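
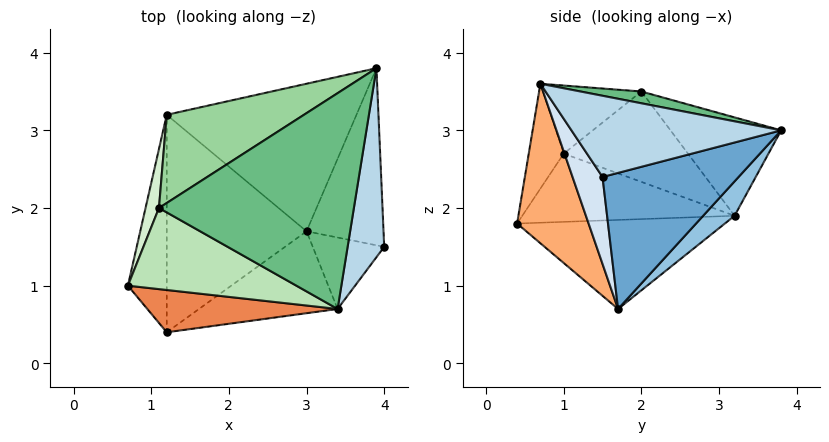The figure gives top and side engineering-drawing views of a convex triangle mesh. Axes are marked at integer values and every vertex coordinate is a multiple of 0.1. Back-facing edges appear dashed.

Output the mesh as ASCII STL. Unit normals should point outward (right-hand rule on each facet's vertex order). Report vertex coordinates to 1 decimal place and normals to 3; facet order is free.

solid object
 facet normal 0.859 0.164 -0.486
  outer loop
   vertex 3.0 1.7 0.7
   vertex 3.9 3.8 3.0
   vertex 4.0 1.5 2.4
  endloop
 endfacet
 facet normal 0.126 0.708 -0.695
  outer loop
   vertex 1.2 3.2 1.9
   vertex 3.9 3.8 3.0
   vertex 3.0 1.7 0.7
  endloop
 endfacet
 facet normal 0.910 -0.067 0.410
  outer loop
   vertex 3.4 0.7 3.6
   vertex 4.0 1.5 2.4
   vertex 3.9 3.8 3.0
  endloop
 endfacet
 facet normal 0.422 -0.837 -0.347
  outer loop
   vertex 3.4 0.7 3.6
   vertex 3.0 1.7 0.7
   vertex 4.0 1.5 2.4
  endloop
 endfacet
 facet normal -0.243 -0.864 0.441
  outer loop
   vertex 1.2 0.4 1.8
   vertex 3.4 0.7 3.6
   vertex 0.7 1.0 2.7
  endloop
 endfacet
 facet normal 0.400 -0.848 -0.348
  outer loop
   vertex 1.2 0.4 1.8
   vertex 3.0 1.7 0.7
   vertex 3.4 0.7 3.6
  endloop
 endfacet
 facet normal -0.869 0.018 -0.495
  outer loop
   vertex 1.2 0.4 1.8
   vertex 0.7 1.0 2.7
   vertex 1.2 3.2 1.9
  endloop
 endfacet
 facet normal -0.537 0.030 -0.843
  outer loop
   vertex 1.2 0.4 1.8
   vertex 1.2 3.2 1.9
   vertex 3.0 1.7 0.7
  endloop
 endfacet
 facet normal 0.059 0.180 0.982
  outer loop
   vertex 1.1 2.0 3.5
   vertex 3.4 0.7 3.6
   vertex 3.9 3.8 3.0
  endloop
 endfacet
 facet normal -0.386 0.749 0.538
  outer loop
   vertex 1.1 2.0 3.5
   vertex 3.9 3.8 3.0
   vertex 1.2 3.2 1.9
  endloop
 endfacet
 facet normal -0.323 -0.509 0.798
  outer loop
   vertex 1.1 2.0 3.5
   vertex 0.7 1.0 2.7
   vertex 3.4 0.7 3.6
  endloop
 endfacet
 facet normal -0.953 0.268 0.141
  outer loop
   vertex 1.1 2.0 3.5
   vertex 1.2 3.2 1.9
   vertex 0.7 1.0 2.7
  endloop
 endfacet
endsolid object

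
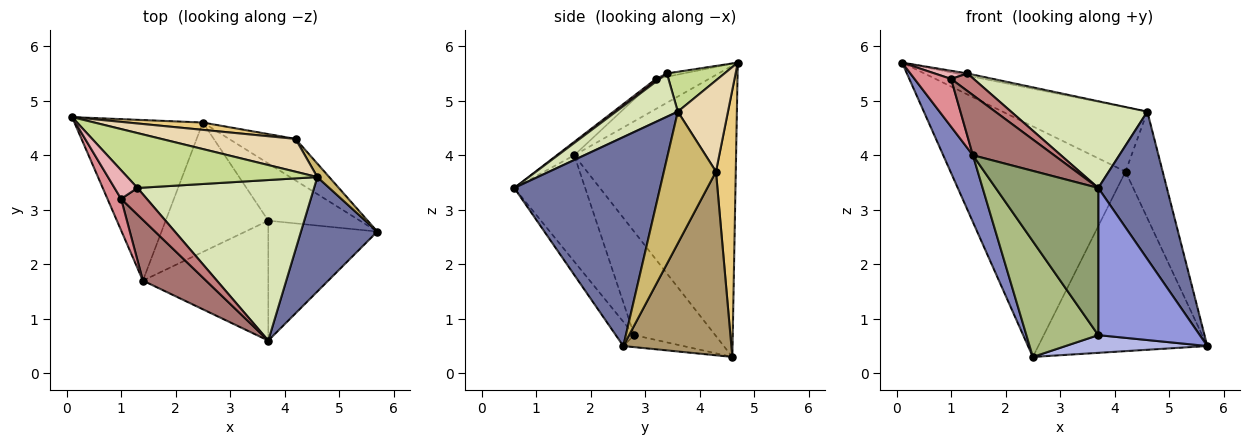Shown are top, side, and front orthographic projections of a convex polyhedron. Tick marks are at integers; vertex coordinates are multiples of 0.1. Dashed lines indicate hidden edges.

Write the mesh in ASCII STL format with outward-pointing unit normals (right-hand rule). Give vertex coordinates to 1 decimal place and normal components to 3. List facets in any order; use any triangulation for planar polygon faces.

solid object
 facet normal 0.859 -0.404 0.314
  outer loop
   vertex 4.6 3.6 4.8
   vertex 3.7 0.6 3.4
   vertex 5.7 2.6 0.5
  endloop
 endfacet
 facet normal -0.902 -0.165 -0.398
  outer loop
   vertex 1.4 1.7 4.0
   vertex 0.1 4.7 5.7
   vertex 2.5 4.6 0.3
  endloop
 endfacet
 facet normal -0.139 -0.768 -0.626
  outer loop
   vertex 3.7 2.8 0.7
   vertex 5.7 2.6 0.5
   vertex 3.7 0.6 3.4
  endloop
 endfacet
 facet normal -0.124 -0.293 -0.948
  outer loop
   vertex 3.7 2.8 0.7
   vertex 2.5 4.6 0.3
   vertex 5.7 2.6 0.5
  endloop
 endfacet
 facet normal -0.472 -0.683 -0.557
  outer loop
   vertex 3.7 2.8 0.7
   vertex 3.7 0.6 3.4
   vertex 1.4 1.7 4.0
  endloop
 endfacet
 facet normal -0.601 -0.533 -0.596
  outer loop
   vertex 3.7 2.8 0.7
   vertex 1.4 1.7 4.0
   vertex 2.5 4.6 0.3
  endloop
 endfacet
 facet normal 0.205 0.039 0.978
  outer loop
   vertex 1.3 3.4 5.5
   vertex 4.6 3.6 4.8
   vertex 0.1 4.7 5.7
  endloop
 endfacet
 facet normal 0.211 -0.465 0.860
  outer loop
   vertex 1.3 3.4 5.5
   vertex 3.7 0.6 3.4
   vertex 4.6 3.6 4.8
  endloop
 endfacet
 facet normal 0.529 0.827 -0.191
  outer loop
   vertex 4.2 4.3 3.7
   vertex 5.7 2.6 0.5
   vertex 2.5 4.6 0.3
  endloop
 endfacet
 facet normal 0.812 0.579 0.073
  outer loop
   vertex 4.2 4.3 3.7
   vertex 4.6 3.6 4.8
   vertex 5.7 2.6 0.5
  endloop
 endfacet
 facet normal 0.112 0.993 0.032
  outer loop
   vertex 4.2 4.3 3.7
   vertex 2.5 4.6 0.3
   vertex 0.1 4.7 5.7
  endloop
 endfacet
 facet normal 0.295 0.851 0.434
  outer loop
   vertex 4.2 4.3 3.7
   vertex 0.1 4.7 5.7
   vertex 4.6 3.6 4.8
  endloop
 endfacet
 facet normal -0.149 -0.696 0.703
  outer loop
   vertex 1.0 3.2 5.4
   vertex 1.4 1.7 4.0
   vertex 3.7 0.6 3.4
  endloop
 endfacet
 facet normal 0.088 -0.548 0.832
  outer loop
   vertex 1.0 3.2 5.4
   vertex 3.7 0.6 3.4
   vertex 1.3 3.4 5.5
  endloop
 endfacet
 facet normal -0.771 -0.532 0.350
  outer loop
   vertex 1.0 3.2 5.4
   vertex 0.1 4.7 5.7
   vertex 1.4 1.7 4.0
  endloop
 endfacet
 facet normal -0.136 -0.272 0.953
  outer loop
   vertex 1.0 3.2 5.4
   vertex 1.3 3.4 5.5
   vertex 0.1 4.7 5.7
  endloop
 endfacet
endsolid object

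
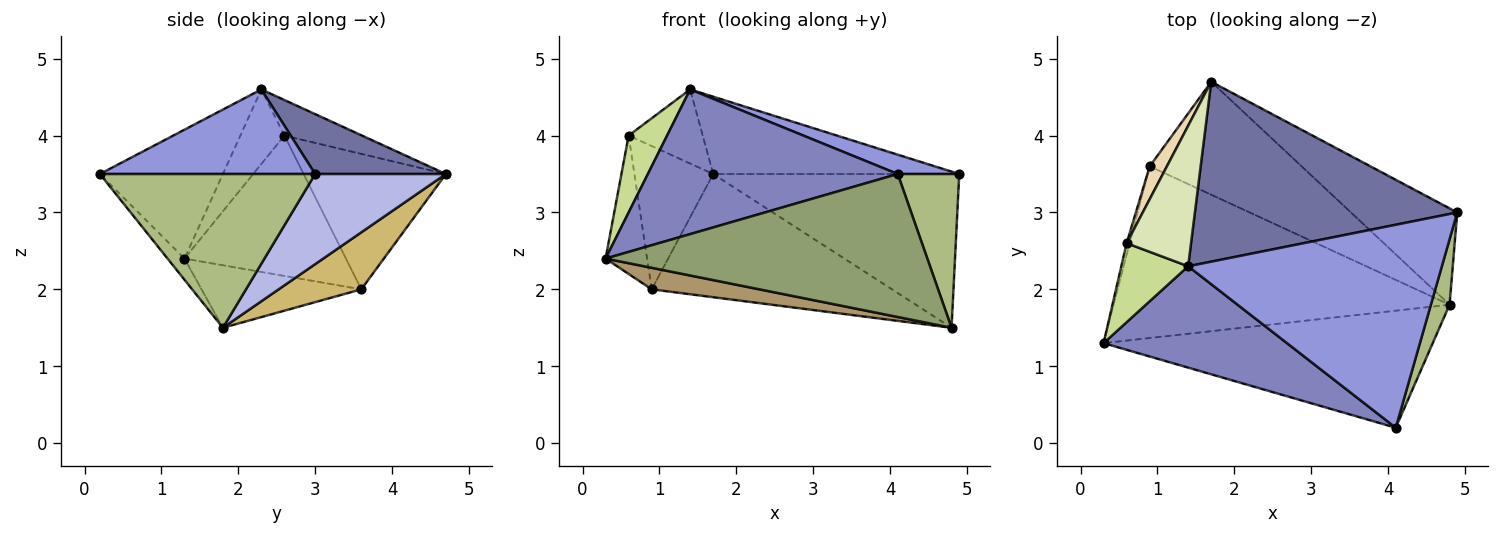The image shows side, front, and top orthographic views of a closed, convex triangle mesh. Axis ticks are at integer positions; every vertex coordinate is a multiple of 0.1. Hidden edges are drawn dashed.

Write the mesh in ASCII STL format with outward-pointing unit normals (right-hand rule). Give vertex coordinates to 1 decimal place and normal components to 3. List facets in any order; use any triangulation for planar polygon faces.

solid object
 facet normal 0.205 0.386 0.899
  outer loop
   vertex 1.4 2.3 4.6
   vertex 4.9 3.0 3.5
   vertex 1.7 4.7 3.5
  endloop
 endfacet
 facet normal -0.374 -0.760 0.532
  outer loop
   vertex 4.1 0.2 3.5
   vertex 1.4 2.3 4.6
   vertex 0.3 1.3 2.4
  endloop
 endfacet
 facet normal 0.315 -0.090 0.945
  outer loop
   vertex 4.1 0.2 3.5
   vertex 4.9 3.0 3.5
   vertex 1.4 2.3 4.6
  endloop
 endfacet
 facet normal 0.411 0.773 -0.484
  outer loop
   vertex 4.8 1.8 1.5
   vertex 1.7 4.7 3.5
   vertex 4.9 3.0 3.5
  endloop
 endfacet
 facet normal -0.041 -0.773 -0.633
  outer loop
   vertex 4.8 1.8 1.5
   vertex 4.1 0.2 3.5
   vertex 0.3 1.3 2.4
  endloop
 endfacet
 facet normal 0.955 -0.273 0.116
  outer loop
   vertex 4.8 1.8 1.5
   vertex 4.9 3.0 3.5
   vertex 4.1 0.2 3.5
  endloop
 endfacet
 facet normal -0.624 -0.545 0.560
  outer loop
   vertex 0.6 2.6 4.0
   vertex 0.3 1.3 2.4
   vertex 1.4 2.3 4.6
  endloop
 endfacet
 facet normal -0.439 0.419 0.795
  outer loop
   vertex 0.6 2.6 4.0
   vertex 1.4 2.3 4.6
   vertex 1.7 4.7 3.5
  endloop
 endfacet
 facet normal -0.182 -0.122 -0.976
  outer loop
   vertex 0.9 3.6 2.0
   vertex 4.8 1.8 1.5
   vertex 0.3 1.3 2.4
  endloop
 endfacet
 facet normal 0.246 0.714 -0.655
  outer loop
   vertex 0.9 3.6 2.0
   vertex 1.7 4.7 3.5
   vertex 4.8 1.8 1.5
  endloop
 endfacet
 facet normal -0.968 0.249 -0.021
  outer loop
   vertex 0.9 3.6 2.0
   vertex 0.3 1.3 2.4
   vertex 0.6 2.6 4.0
  endloop
 endfacet
 facet normal -0.869 0.482 0.110
  outer loop
   vertex 0.9 3.6 2.0
   vertex 0.6 2.6 4.0
   vertex 1.7 4.7 3.5
  endloop
 endfacet
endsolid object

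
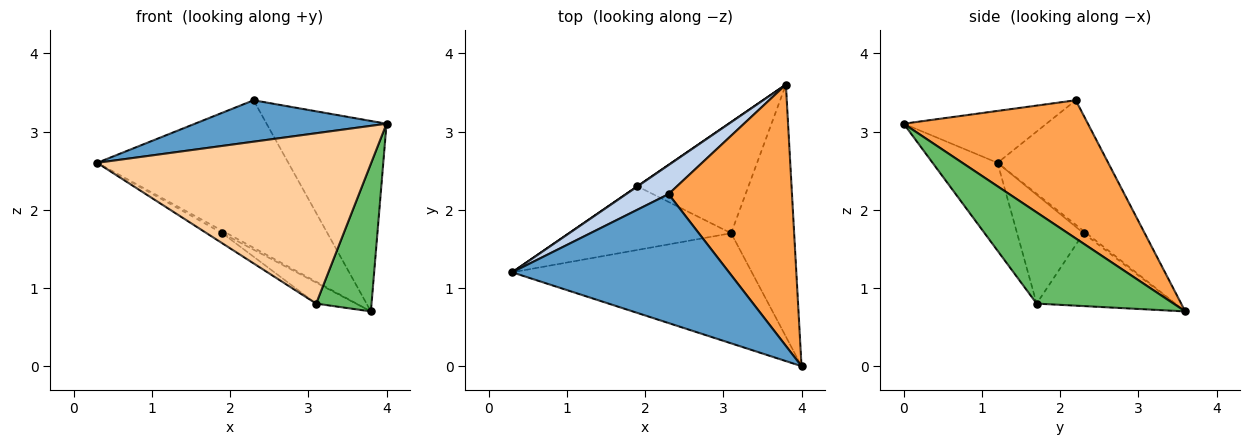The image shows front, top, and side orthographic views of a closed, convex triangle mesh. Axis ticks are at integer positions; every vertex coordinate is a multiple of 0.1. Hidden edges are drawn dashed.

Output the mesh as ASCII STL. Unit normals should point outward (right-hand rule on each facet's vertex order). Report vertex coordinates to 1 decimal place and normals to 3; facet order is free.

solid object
 facet normal -0.222 -0.298 0.928
  outer loop
   vertex 2.3 2.2 3.4
   vertex 0.3 1.2 2.6
   vertex 4.0 0.0 3.1
  endloop
 endfacet
 facet normal -0.494 0.853 0.168
  outer loop
   vertex 2.3 2.2 3.4
   vertex 3.8 3.6 0.7
   vertex 0.3 1.2 2.6
  endloop
 endfacet
 facet normal 0.671 0.437 0.599
  outer loop
   vertex 2.3 2.2 3.4
   vertex 4.0 0.0 3.1
   vertex 3.8 3.6 0.7
  endloop
 endfacet
 facet normal -0.195 -0.824 -0.532
  outer loop
   vertex 3.1 1.7 0.8
   vertex 4.0 0.0 3.1
   vertex 0.3 1.2 2.6
  endloop
 endfacet
 facet normal 0.781 -0.316 -0.539
  outer loop
   vertex 3.1 1.7 0.8
   vertex 3.8 3.6 0.7
   vertex 4.0 0.0 3.1
  endloop
 endfacet
 facet normal -0.535 0.841 0.076
  outer loop
   vertex 1.9 2.3 1.7
   vertex 0.3 1.2 2.6
   vertex 3.8 3.6 0.7
  endloop
 endfacet
 facet normal -0.552 0.130 -0.823
  outer loop
   vertex 1.9 2.3 1.7
   vertex 3.1 1.7 0.8
   vertex 0.3 1.2 2.6
  endloop
 endfacet
 facet normal -0.542 0.156 -0.826
  outer loop
   vertex 1.9 2.3 1.7
   vertex 3.8 3.6 0.7
   vertex 3.1 1.7 0.8
  endloop
 endfacet
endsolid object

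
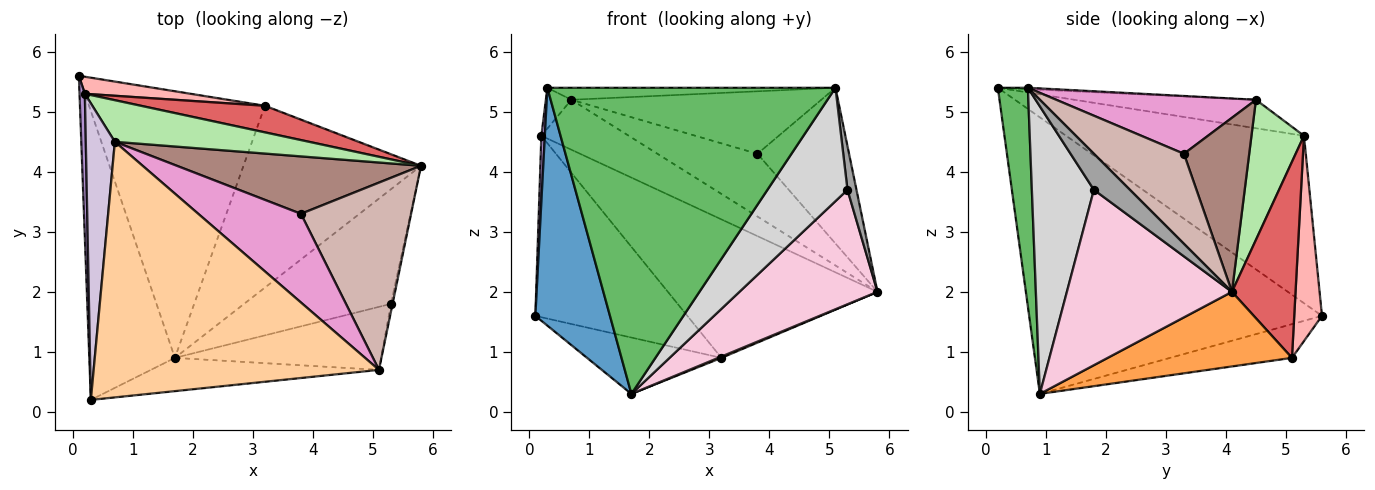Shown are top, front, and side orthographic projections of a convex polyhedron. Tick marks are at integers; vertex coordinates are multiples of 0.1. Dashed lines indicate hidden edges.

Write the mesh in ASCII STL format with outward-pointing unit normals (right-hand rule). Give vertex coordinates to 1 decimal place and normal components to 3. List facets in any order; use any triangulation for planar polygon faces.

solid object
 facet normal -0.928 -0.237 -0.287
  outer loop
   vertex 1.7 0.9 0.3
   vertex 0.3 0.2 5.4
   vertex 0.1 5.6 1.6
  endloop
 endfacet
 facet normal -0.184 0.203 -0.962
  outer loop
   vertex 3.2 5.1 0.9
   vertex 1.7 0.9 0.3
   vertex 0.1 5.6 1.6
  endloop
 endfacet
 facet normal 0.387 -0.007 -0.922
  outer loop
   vertex 3.2 5.1 0.9
   vertex 5.8 4.1 2.0
   vertex 1.7 0.9 0.3
  endloop
 endfacet
 facet normal -0.005 0.047 0.999
  outer loop
   vertex 5.1 0.7 5.4
   vertex 0.7 4.5 5.2
   vertex 0.3 0.2 5.4
  endloop
 endfacet
 facet normal 0.103 -0.989 -0.107
  outer loop
   vertex 5.1 0.7 5.4
   vertex 0.3 0.2 5.4
   vertex 1.7 0.9 0.3
  endloop
 endfacet
 facet normal 0.419 0.698 0.581
  outer loop
   vertex 0.2 5.3 4.6
   vertex 0.7 4.5 5.2
   vertex 5.8 4.1 2.0
  endloop
 endfacet
 facet normal 0.286 0.941 0.181
  outer loop
   vertex 0.2 5.3 4.6
   vertex 5.8 4.1 2.0
   vertex 3.2 5.1 0.9
  endloop
 endfacet
 facet normal 0.179 0.980 0.092
  outer loop
   vertex 0.2 5.3 4.6
   vertex 3.2 5.1 0.9
   vertex 0.1 5.6 1.6
  endloop
 endfacet
 facet normal -0.999 -0.015 0.032
  outer loop
   vertex 0.2 5.3 4.6
   vertex 0.1 5.6 1.6
   vertex 0.3 0.2 5.4
  endloop
 endfacet
 facet normal -0.696 0.098 0.711
  outer loop
   vertex 0.2 5.3 4.6
   vertex 0.3 0.2 5.4
   vertex 0.7 4.5 5.2
  endloop
 endfacet
 facet normal 0.434 0.665 0.608
  outer loop
   vertex 3.8 3.3 4.3
   vertex 5.8 4.1 2.0
   vertex 0.7 4.5 5.2
  endloop
 endfacet
 facet normal 0.532 0.541 0.651
  outer loop
   vertex 3.8 3.3 4.3
   vertex 5.1 0.7 5.4
   vertex 5.8 4.1 2.0
  endloop
 endfacet
 facet normal 0.418 0.523 0.743
  outer loop
   vertex 3.8 3.3 4.3
   vertex 0.7 4.5 5.2
   vertex 5.1 0.7 5.4
  endloop
 endfacet
 facet normal 0.645 -0.540 -0.540
  outer loop
   vertex 5.3 1.8 3.7
   vertex 1.7 0.9 0.3
   vertex 5.8 4.1 2.0
  endloop
 endfacet
 facet normal 0.969 -0.242 -0.043
  outer loop
   vertex 5.3 1.8 3.7
   vertex 5.8 4.1 2.0
   vertex 5.1 0.7 5.4
  endloop
 endfacet
 facet normal 0.561 -0.724 -0.402
  outer loop
   vertex 5.3 1.8 3.7
   vertex 5.1 0.7 5.4
   vertex 1.7 0.9 0.3
  endloop
 endfacet
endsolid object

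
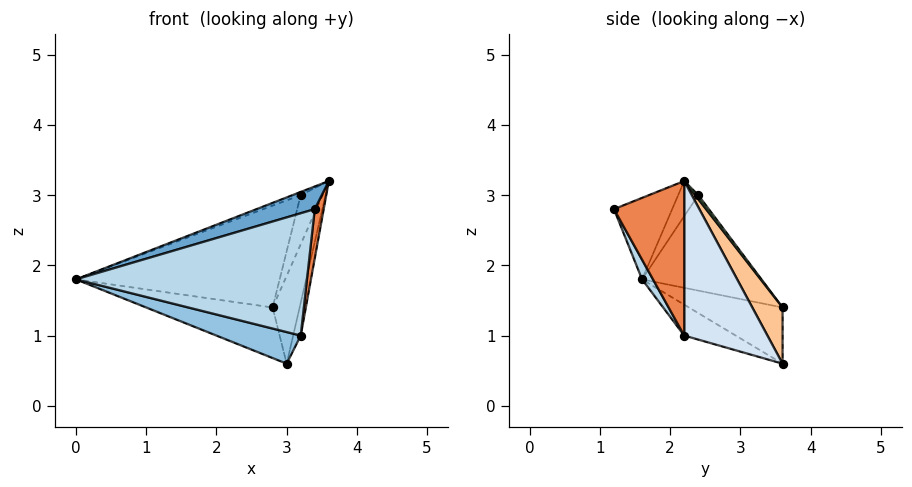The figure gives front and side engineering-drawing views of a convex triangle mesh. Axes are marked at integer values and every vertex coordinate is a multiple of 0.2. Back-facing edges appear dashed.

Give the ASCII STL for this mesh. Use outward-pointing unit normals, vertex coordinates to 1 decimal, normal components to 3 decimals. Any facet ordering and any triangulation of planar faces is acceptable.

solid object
 facet normal -0.302 -0.302 0.905
  outer loop
   vertex 3.4 1.2 2.8
   vertex 3.6 2.2 3.2
   vertex 0.0 1.6 1.8
  endloop
 endfacet
 facet normal -0.180 -0.294 -0.939
  outer loop
   vertex 3.2 2.2 1.0
   vertex 0.0 1.6 1.8
   vertex 3.0 3.6 0.6
  endloop
 endfacet
 facet normal 0.041 -0.871 -0.489
  outer loop
   vertex 3.2 2.2 1.0
   vertex 3.4 1.2 2.8
   vertex 0.0 1.6 1.8
  endloop
 endfacet
 facet normal 0.980 0.089 -0.178
  outer loop
   vertex 3.2 2.2 1.0
   vertex 3.0 3.6 0.6
   vertex 3.6 2.2 3.2
  endloop
 endfacet
 facet normal 0.976 -0.124 -0.177
  outer loop
   vertex 3.2 2.2 1.0
   vertex 3.6 2.2 3.2
   vertex 3.4 1.2 2.8
  endloop
 endfacet
 facet normal -0.589 0.795 -0.147
  outer loop
   vertex 2.8 3.6 1.4
   vertex 3.0 3.6 0.6
   vertex 0.0 1.6 1.8
  endloop
 endfacet
 facet normal 0.733 0.655 0.183
  outer loop
   vertex 2.8 3.6 1.4
   vertex 3.6 2.2 3.2
   vertex 3.0 3.6 0.6
  endloop
 endfacet
 facet normal -0.380 0.152 0.912
  outer loop
   vertex 3.2 2.4 3.0
   vertex 0.0 1.6 1.8
   vertex 3.6 2.2 3.2
  endloop
 endfacet
 facet normal -0.400 0.682 0.612
  outer loop
   vertex 3.2 2.4 3.0
   vertex 2.8 3.6 1.4
   vertex 0.0 1.6 1.8
  endloop
 endfacet
 facet normal 0.115 0.808 0.577
  outer loop
   vertex 3.2 2.4 3.0
   vertex 3.6 2.2 3.2
   vertex 2.8 3.6 1.4
  endloop
 endfacet
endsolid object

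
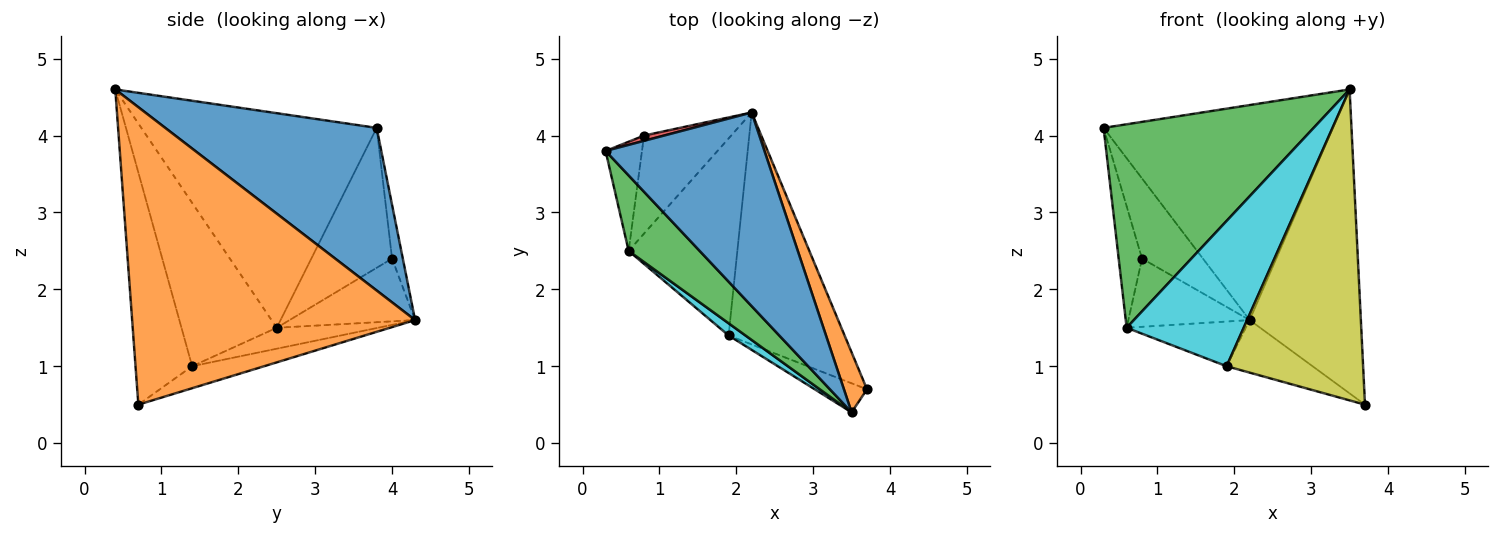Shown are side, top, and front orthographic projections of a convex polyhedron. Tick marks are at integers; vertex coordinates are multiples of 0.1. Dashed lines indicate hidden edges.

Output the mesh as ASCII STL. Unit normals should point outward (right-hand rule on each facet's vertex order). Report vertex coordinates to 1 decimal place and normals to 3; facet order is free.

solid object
 facet normal 0.565 0.613 0.552
  outer loop
   vertex 3.5 0.4 4.6
   vertex 2.2 4.3 1.6
   vertex 0.3 3.8 4.1
  endloop
 endfacet
 facet normal 0.928 0.365 0.072
  outer loop
   vertex 3.5 0.4 4.6
   vertex 3.7 0.7 0.5
   vertex 2.2 4.3 1.6
  endloop
 endfacet
 facet normal -0.724 -0.646 0.240
  outer loop
   vertex 0.6 2.5 1.5
   vertex 3.5 0.4 4.6
   vertex 0.3 3.8 4.1
  endloop
 endfacet
 facet normal -0.174 0.983 0.065
  outer loop
   vertex 0.8 4.0 2.4
   vertex 0.3 3.8 4.1
   vertex 2.2 4.3 1.6
  endloop
 endfacet
 facet normal -0.932 0.270 -0.242
  outer loop
   vertex 0.8 4.0 2.4
   vertex 0.6 2.5 1.5
   vertex 0.3 3.8 4.1
  endloop
 endfacet
 facet normal -0.509 0.492 -0.706
  outer loop
   vertex 0.8 4.0 2.4
   vertex 2.2 4.3 1.6
   vertex 0.6 2.5 1.5
  endloop
 endfacet
 facet normal -0.182 0.217 -0.959
  outer loop
   vertex 1.9 1.4 1.0
   vertex 2.2 4.3 1.6
   vertex 3.7 0.7 0.5
  endloop
 endfacet
 facet normal -0.185 0.217 -0.958
  outer loop
   vertex 1.9 1.4 1.0
   vertex 0.6 2.5 1.5
   vertex 2.2 4.3 1.6
  endloop
 endfacet
 facet normal -0.382 -0.920 -0.086
  outer loop
   vertex 1.9 1.4 1.0
   vertex 3.7 0.7 0.5
   vertex 3.5 0.4 4.6
  endloop
 endfacet
 facet normal -0.630 -0.774 0.065
  outer loop
   vertex 1.9 1.4 1.0
   vertex 3.5 0.4 4.6
   vertex 0.6 2.5 1.5
  endloop
 endfacet
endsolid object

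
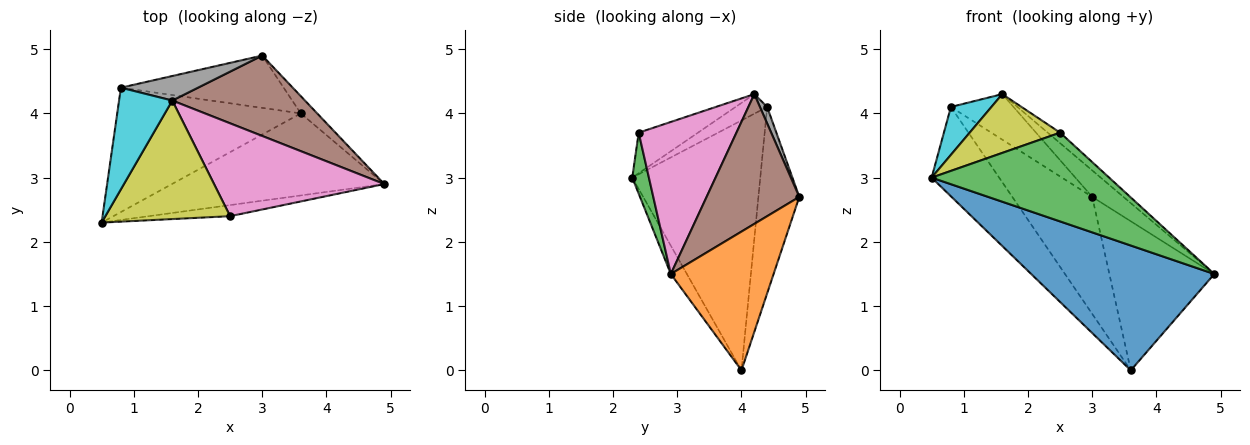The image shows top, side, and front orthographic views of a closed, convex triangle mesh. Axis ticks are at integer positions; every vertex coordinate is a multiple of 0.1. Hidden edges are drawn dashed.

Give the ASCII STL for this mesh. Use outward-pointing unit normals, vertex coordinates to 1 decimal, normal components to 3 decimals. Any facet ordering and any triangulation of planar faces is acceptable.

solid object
 facet normal -0.073 -0.833 -0.548
  outer loop
   vertex 3.6 4.0 0.0
   vertex 4.9 2.9 1.5
   vertex 0.5 2.3 3.0
  endloop
 endfacet
 facet normal 0.697 0.712 -0.082
  outer loop
   vertex 3.6 4.0 0.0
   vertex 3.0 4.9 2.7
   vertex 4.9 2.9 1.5
  endloop
 endfacet
 facet normal 0.093 -0.988 -0.124
  outer loop
   vertex 2.5 2.4 3.7
   vertex 0.5 2.3 3.0
   vertex 4.9 2.9 1.5
  endloop
 endfacet
 facet normal -0.742 0.391 -0.545
  outer loop
   vertex 0.8 4.4 4.1
   vertex 3.6 4.0 0.0
   vertex 0.5 2.3 3.0
  endloop
 endfacet
 facet normal -0.423 0.827 -0.370
  outer loop
   vertex 0.8 4.4 4.1
   vertex 3.0 4.9 2.7
   vertex 3.6 4.0 0.0
  endloop
 endfacet
 facet normal 0.681 0.229 0.696
  outer loop
   vertex 1.6 4.2 4.3
   vertex 4.9 2.9 1.5
   vertex 3.0 4.9 2.7
  endloop
 endfacet
 facet normal 0.664 0.084 0.743
  outer loop
   vertex 1.6 4.2 4.3
   vertex 2.5 2.4 3.7
   vertex 4.9 2.9 1.5
  endloop
 endfacet
 facet normal 0.101 0.876 0.472
  outer loop
   vertex 1.6 4.2 4.3
   vertex 3.0 4.9 2.7
   vertex 0.8 4.4 4.1
  endloop
 endfacet
 facet normal -0.280 -0.427 0.860
  outer loop
   vertex 1.6 4.2 4.3
   vertex 0.5 2.3 3.0
   vertex 2.5 2.4 3.7
  endloop
 endfacet
 facet normal -0.316 -0.404 0.858
  outer loop
   vertex 1.6 4.2 4.3
   vertex 0.8 4.4 4.1
   vertex 0.5 2.3 3.0
  endloop
 endfacet
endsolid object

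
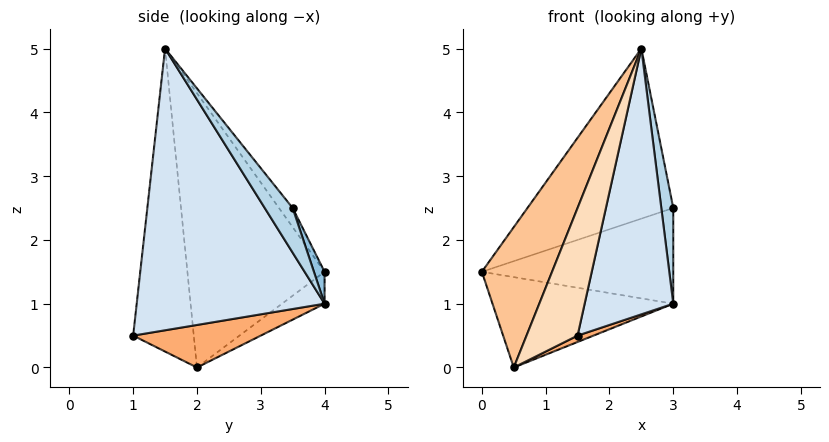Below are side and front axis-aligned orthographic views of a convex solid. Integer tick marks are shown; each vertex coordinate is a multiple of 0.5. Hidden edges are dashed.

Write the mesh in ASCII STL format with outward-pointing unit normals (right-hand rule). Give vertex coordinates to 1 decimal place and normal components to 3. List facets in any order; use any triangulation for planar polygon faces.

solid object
 facet normal -0.074 0.786 0.614
  outer loop
   vertex 2.5 1.5 5.0
   vertex 3.0 3.5 2.5
   vertex 0.0 4.0 1.5
  endloop
 endfacet
 facet normal 0.053 0.947 0.316
  outer loop
   vertex 3.0 4.0 1.0
   vertex 0.0 4.0 1.5
   vertex 3.0 3.5 2.5
  endloop
 endfacet
 facet normal 0.911 -0.391 -0.130
  outer loop
   vertex 3.0 4.0 1.0
   vertex 3.0 3.5 2.5
   vertex 2.5 1.5 5.0
  endloop
 endfacet
 facet normal 0.894 -0.422 -0.152
  outer loop
   vertex 3.0 4.0 1.0
   vertex 2.5 1.5 5.0
   vertex 1.5 1.0 0.5
  endloop
 endfacet
 facet normal -0.135 0.573 -0.809
  outer loop
   vertex 0.5 2.0 0.0
   vertex 0.0 4.0 1.5
   vertex 3.0 4.0 1.0
  endloop
 endfacet
 facet normal 0.406 -0.051 -0.913
  outer loop
   vertex 0.5 2.0 0.0
   vertex 3.0 4.0 1.0
   vertex 1.5 1.0 0.5
  endloop
 endfacet
 facet normal -0.850 -0.435 0.297
  outer loop
   vertex 0.5 2.0 0.0
   vertex 2.5 1.5 5.0
   vertex 0.0 4.0 1.5
  endloop
 endfacet
 facet normal -0.744 -0.626 0.235
  outer loop
   vertex 0.5 2.0 0.0
   vertex 1.5 1.0 0.5
   vertex 2.5 1.5 5.0
  endloop
 endfacet
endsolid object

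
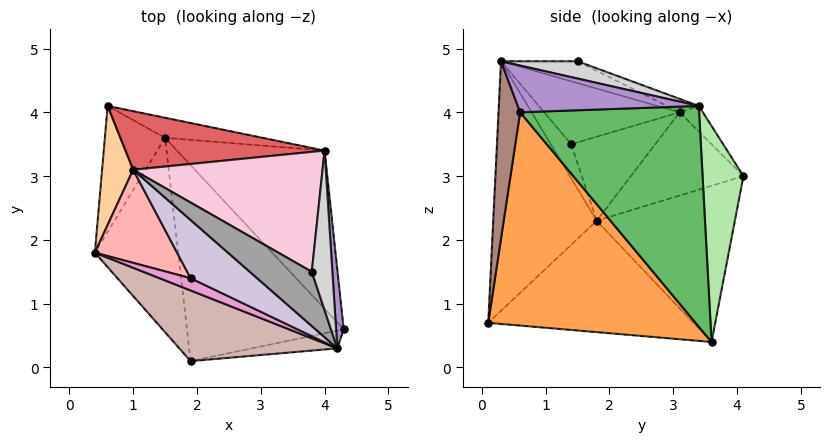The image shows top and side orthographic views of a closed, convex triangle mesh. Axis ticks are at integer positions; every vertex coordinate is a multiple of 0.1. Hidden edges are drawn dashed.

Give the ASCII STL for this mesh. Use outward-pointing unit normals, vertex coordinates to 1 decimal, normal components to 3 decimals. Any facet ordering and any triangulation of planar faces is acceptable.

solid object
 facet normal -0.917 0.187 -0.353
  outer loop
   vertex 1.5 3.6 0.4
   vertex 0.4 1.8 2.3
   vertex 0.6 4.1 3.0
  endloop
 endfacet
 facet normal -0.793 -0.141 -0.593
  outer loop
   vertex 1.9 0.1 0.7
   vertex 0.4 1.8 2.3
   vertex 1.5 3.6 0.4
  endloop
 endfacet
 facet normal 0.805 0.041 -0.592
  outer loop
   vertex 1.9 0.1 0.7
   vertex 1.5 3.6 0.4
   vertex 4.3 0.6 4.0
  endloop
 endfacet
 facet normal -0.937 -0.025 0.350
  outer loop
   vertex 1.0 3.1 4.0
   vertex 0.6 4.1 3.0
   vertex 0.4 1.8 2.3
  endloop
 endfacet
 facet normal 0.826 0.108 -0.553
  outer loop
   vertex 4.0 3.4 4.1
   vertex 4.3 0.6 4.0
   vertex 1.5 3.6 0.4
  endloop
 endfacet
 facet normal 0.233 0.967 -0.105
  outer loop
   vertex 4.0 3.4 4.1
   vertex 1.5 3.6 0.4
   vertex 0.6 4.1 3.0
  endloop
 endfacet
 facet normal -0.093 0.685 0.722
  outer loop
   vertex 4.0 3.4 4.1
   vertex 0.6 4.1 3.0
   vertex 1.0 3.1 4.0
  endloop
 endfacet
 facet normal -0.617 -0.504 0.604
  outer loop
   vertex 1.9 1.4 3.5
   vertex 1.0 3.1 4.0
   vertex 0.4 1.8 2.3
  endloop
 endfacet
 facet normal 0.982 0.100 0.160
  outer loop
   vertex 4.2 0.3 4.8
   vertex 4.3 0.6 4.0
   vertex 4.0 3.4 4.1
  endloop
 endfacet
 facet normal -0.595 -0.500 0.629
  outer loop
   vertex 4.2 0.3 4.8
   vertex 1.0 3.1 4.0
   vertex 1.9 1.4 3.5
  endloop
 endfacet
 facet normal 0.509 -0.825 -0.246
  outer loop
   vertex 4.2 0.3 4.8
   vertex 1.9 0.1 0.7
   vertex 4.3 0.6 4.0
  endloop
 endfacet
 facet normal -0.528 -0.781 0.334
  outer loop
   vertex 4.2 0.3 4.8
   vertex 0.4 1.8 2.3
   vertex 1.9 0.1 0.7
  endloop
 endfacet
 facet normal -0.592 -0.599 0.540
  outer loop
   vertex 4.2 0.3 4.8
   vertex 1.9 1.4 3.5
   vertex 0.4 1.8 2.3
  endloop
 endfacet
 facet normal -0.066 0.351 0.934
  outer loop
   vertex 3.8 1.5 4.8
   vertex 4.0 3.4 4.1
   vertex 1.0 3.1 4.0
  endloop
 endfacet
 facet normal -0.331 -0.110 0.937
  outer loop
   vertex 3.8 1.5 4.8
   vertex 1.0 3.1 4.0
   vertex 4.2 0.3 4.8
  endloop
 endfacet
 facet normal 0.629 0.210 0.749
  outer loop
   vertex 3.8 1.5 4.8
   vertex 4.2 0.3 4.8
   vertex 4.0 3.4 4.1
  endloop
 endfacet
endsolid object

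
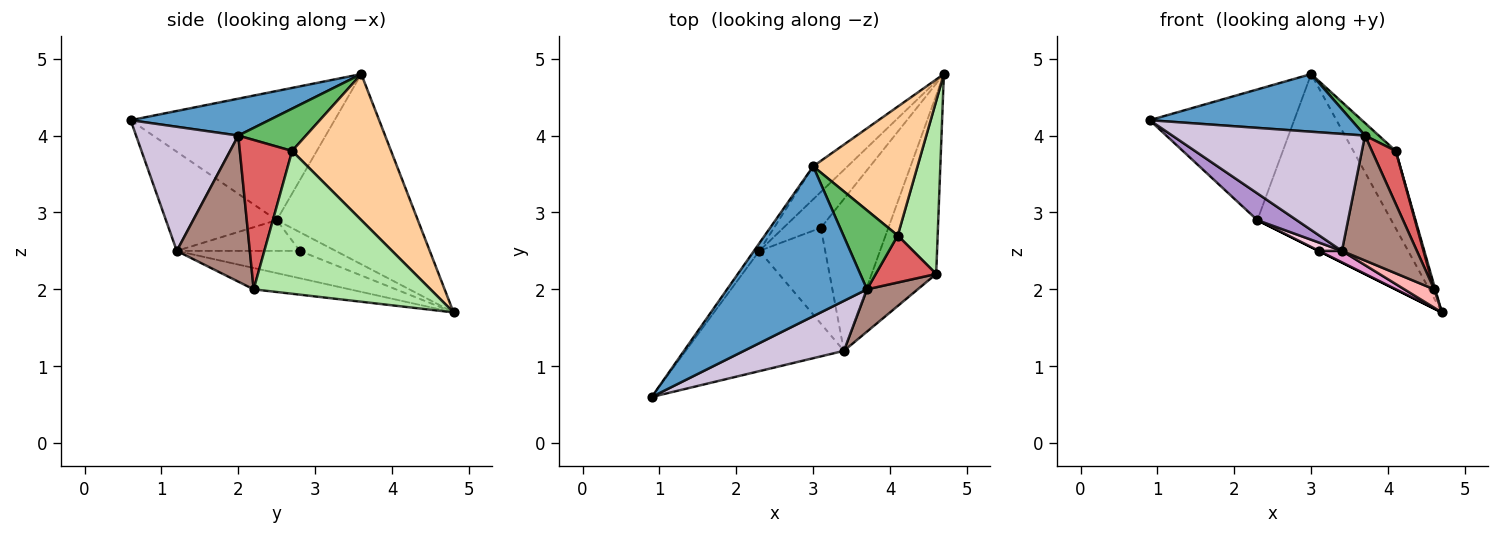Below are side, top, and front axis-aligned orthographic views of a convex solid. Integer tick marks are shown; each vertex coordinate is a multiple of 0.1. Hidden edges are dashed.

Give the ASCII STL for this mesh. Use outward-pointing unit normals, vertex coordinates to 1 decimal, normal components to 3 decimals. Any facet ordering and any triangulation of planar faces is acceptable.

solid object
 facet normal 0.239 -0.349 0.906
  outer loop
   vertex 3.7 2.0 4.0
   vertex 3.0 3.6 4.8
   vertex 0.9 0.6 4.2
  endloop
 endfacet
 facet normal -0.816 0.578 -0.034
  outer loop
   vertex 2.3 2.5 2.9
   vertex 0.9 0.6 4.2
   vertex 3.0 3.6 4.8
  endloop
 endfacet
 facet normal -0.719 0.683 -0.130
  outer loop
   vertex 2.3 2.5 2.9
   vertex 3.0 3.6 4.8
   vertex 4.7 4.8 1.7
  endloop
 endfacet
 facet normal 0.768 0.329 0.549
  outer loop
   vertex 4.1 2.7 3.8
   vertex 4.7 4.8 1.7
   vertex 3.0 3.6 4.8
  endloop
 endfacet
 facet normal 0.610 -0.125 0.783
  outer loop
   vertex 4.1 2.7 3.8
   vertex 3.0 3.6 4.8
   vertex 3.7 2.0 4.0
  endloop
 endfacet
 facet normal 0.963 -0.006 0.269
  outer loop
   vertex 4.1 2.7 3.8
   vertex 4.6 2.2 2.0
   vertex 4.7 4.8 1.7
  endloop
 endfacet
 facet normal 0.854 -0.389 0.345
  outer loop
   vertex 4.1 2.7 3.8
   vertex 3.7 2.0 4.0
   vertex 4.6 2.2 2.0
  endloop
 endfacet
 facet normal -0.313 -0.097 -0.945
  outer loop
   vertex 3.4 1.2 2.5
   vertex 4.7 4.8 1.7
   vertex 4.6 2.2 2.0
  endloop
 endfacet
 facet normal -0.522 -0.185 -0.833
  outer loop
   vertex 3.4 1.2 2.5
   vertex 0.9 0.6 4.2
   vertex 2.3 2.5 2.9
  endloop
 endfacet
 facet normal 0.438 -0.826 0.353
  outer loop
   vertex 3.4 1.2 2.5
   vertex 3.7 2.0 4.0
   vertex 0.9 0.6 4.2
  endloop
 endfacet
 facet normal 0.678 -0.696 0.236
  outer loop
   vertex 3.4 1.2 2.5
   vertex 4.6 2.2 2.0
   vertex 3.7 2.0 4.0
  endloop
 endfacet
 facet normal -0.447 0.000 -0.894
  outer loop
   vertex 3.1 2.8 2.5
   vertex 2.3 2.5 2.9
   vertex 4.7 4.8 1.7
  endloop
 endfacet
 facet normal -0.375 -0.070 -0.925
  outer loop
   vertex 3.1 2.8 2.5
   vertex 4.7 4.8 1.7
   vertex 3.4 1.2 2.5
  endloop
 endfacet
 facet normal -0.422 -0.079 -0.903
  outer loop
   vertex 3.1 2.8 2.5
   vertex 3.4 1.2 2.5
   vertex 2.3 2.5 2.9
  endloop
 endfacet
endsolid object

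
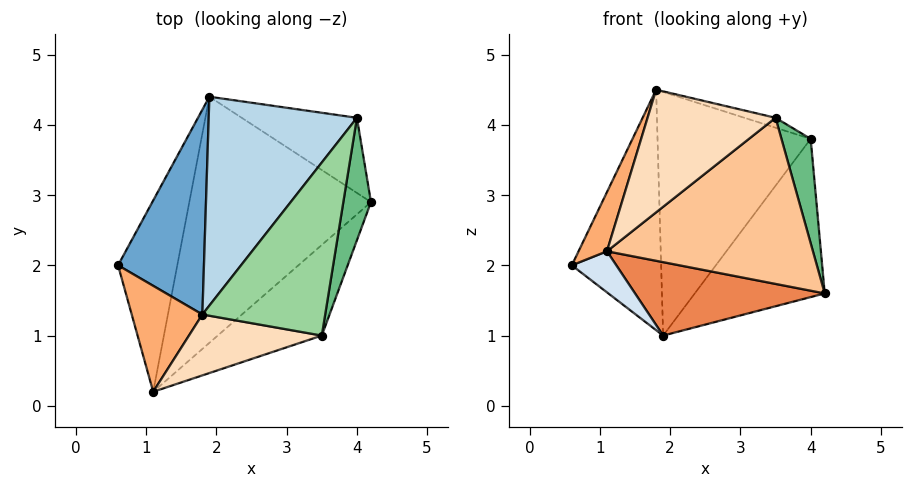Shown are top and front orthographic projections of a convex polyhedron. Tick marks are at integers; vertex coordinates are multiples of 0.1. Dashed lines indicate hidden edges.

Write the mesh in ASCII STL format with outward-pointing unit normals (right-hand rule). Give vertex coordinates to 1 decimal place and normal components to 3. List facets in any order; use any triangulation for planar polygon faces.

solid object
 facet normal -0.672 0.564 0.480
  outer loop
   vertex 1.8 1.3 4.5
   vertex 1.9 4.4 1.0
   vertex 0.6 2.0 2.0
  endloop
 endfacet
 facet normal 0.574 0.740 -0.351
  outer loop
   vertex 4.0 4.1 3.8
   vertex 4.2 2.9 1.6
   vertex 1.9 4.4 1.0
  endloop
 endfacet
 facet normal -0.605 0.605 0.518
  outer loop
   vertex 4.0 4.1 3.8
   vertex 1.9 4.4 1.0
   vertex 1.8 1.3 4.5
  endloop
 endfacet
 facet normal -0.343 -0.197 -0.919
  outer loop
   vertex 1.1 0.2 2.2
   vertex 0.6 2.0 2.0
   vertex 1.9 4.4 1.0
  endloop
 endfacet
 facet normal 0.063 -0.285 -0.956
  outer loop
   vertex 1.1 0.2 2.2
   vertex 1.9 4.4 1.0
   vertex 4.2 2.9 1.6
  endloop
 endfacet
 facet normal -0.903 -0.209 0.375
  outer loop
   vertex 1.1 0.2 2.2
   vertex 1.8 1.3 4.5
   vertex 0.6 2.0 2.0
  endloop
 endfacet
 facet normal 0.558 -0.729 -0.398
  outer loop
   vertex 3.5 1.0 4.1
   vertex 1.1 0.2 2.2
   vertex 4.2 2.9 1.6
  endloop
 endfacet
 facet normal -0.053 -0.894 0.444
  outer loop
   vertex 3.5 1.0 4.1
   vertex 1.8 1.3 4.5
   vertex 1.1 0.2 2.2
  endloop
 endfacet
 facet normal 0.976 -0.141 0.166
  outer loop
   vertex 3.5 1.0 4.1
   vertex 4.2 2.9 1.6
   vertex 4.0 4.1 3.8
  endloop
 endfacet
 facet normal 0.238 0.055 0.970
  outer loop
   vertex 3.5 1.0 4.1
   vertex 4.0 4.1 3.8
   vertex 1.8 1.3 4.5
  endloop
 endfacet
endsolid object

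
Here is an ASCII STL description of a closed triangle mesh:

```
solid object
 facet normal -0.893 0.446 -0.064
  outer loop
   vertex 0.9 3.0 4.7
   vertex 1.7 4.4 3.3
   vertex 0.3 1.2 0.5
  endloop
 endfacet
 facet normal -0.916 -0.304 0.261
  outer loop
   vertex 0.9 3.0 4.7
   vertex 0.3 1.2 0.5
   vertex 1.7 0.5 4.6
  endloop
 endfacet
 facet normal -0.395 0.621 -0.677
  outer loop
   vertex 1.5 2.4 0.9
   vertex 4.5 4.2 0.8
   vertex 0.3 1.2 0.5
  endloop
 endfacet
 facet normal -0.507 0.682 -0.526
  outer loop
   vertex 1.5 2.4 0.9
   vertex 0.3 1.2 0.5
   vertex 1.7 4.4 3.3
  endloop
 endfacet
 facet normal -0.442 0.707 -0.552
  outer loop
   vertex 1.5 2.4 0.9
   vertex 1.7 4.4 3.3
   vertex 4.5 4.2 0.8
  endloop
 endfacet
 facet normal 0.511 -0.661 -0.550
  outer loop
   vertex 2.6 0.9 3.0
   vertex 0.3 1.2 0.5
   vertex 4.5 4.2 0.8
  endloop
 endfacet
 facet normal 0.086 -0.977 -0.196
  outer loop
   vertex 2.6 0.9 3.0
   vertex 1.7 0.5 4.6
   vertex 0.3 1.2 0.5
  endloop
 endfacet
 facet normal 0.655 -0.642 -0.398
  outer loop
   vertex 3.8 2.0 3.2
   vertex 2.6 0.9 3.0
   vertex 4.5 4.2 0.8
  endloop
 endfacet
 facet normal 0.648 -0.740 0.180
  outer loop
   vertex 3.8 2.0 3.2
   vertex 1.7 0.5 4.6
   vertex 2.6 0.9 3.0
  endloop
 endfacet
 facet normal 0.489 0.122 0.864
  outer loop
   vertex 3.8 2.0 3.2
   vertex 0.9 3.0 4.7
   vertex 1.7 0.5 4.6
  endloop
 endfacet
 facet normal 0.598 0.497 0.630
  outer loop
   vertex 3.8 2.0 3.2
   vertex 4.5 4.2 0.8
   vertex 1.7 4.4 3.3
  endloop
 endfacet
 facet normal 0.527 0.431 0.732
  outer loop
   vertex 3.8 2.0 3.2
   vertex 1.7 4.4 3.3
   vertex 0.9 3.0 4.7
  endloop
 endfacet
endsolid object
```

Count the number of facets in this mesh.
12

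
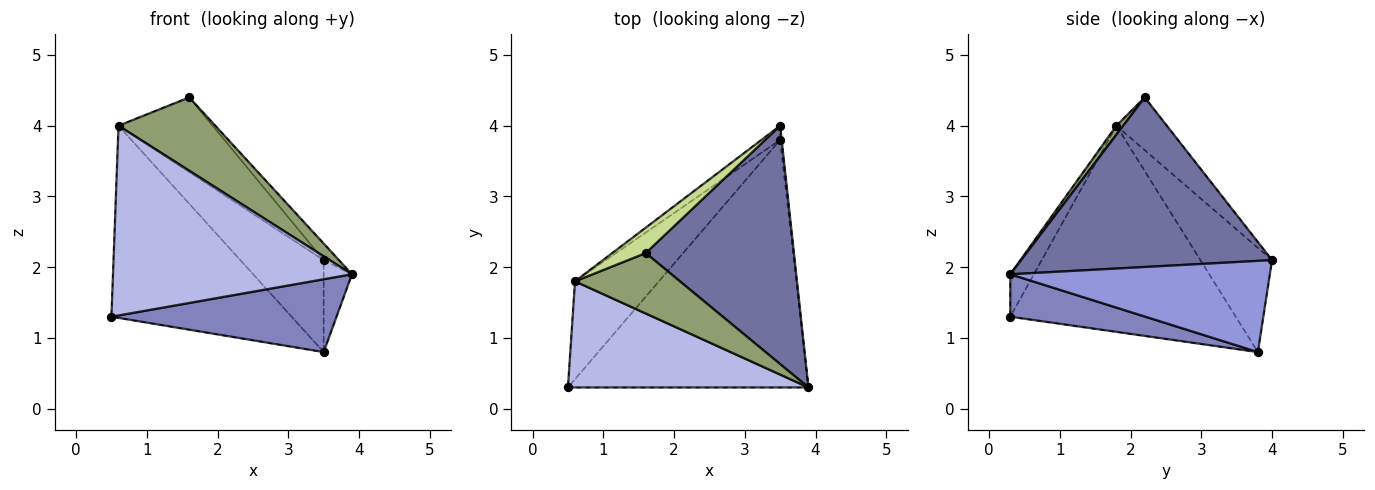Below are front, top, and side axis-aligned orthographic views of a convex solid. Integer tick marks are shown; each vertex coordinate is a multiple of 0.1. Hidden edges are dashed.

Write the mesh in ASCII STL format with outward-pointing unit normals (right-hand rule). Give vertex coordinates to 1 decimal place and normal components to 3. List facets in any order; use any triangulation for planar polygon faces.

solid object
 facet normal 0.752 0.046 0.657
  outer loop
   vertex 1.6 2.2 4.4
   vertex 3.9 0.3 1.9
   vertex 3.5 4.0 2.1
  endloop
 endfacet
 facet normal 0.167 -0.278 -0.946
  outer loop
   vertex 3.5 3.8 0.8
   vertex 3.9 0.3 1.9
   vertex 0.5 0.3 1.3
  endloop
 endfacet
 facet normal 0.994 0.108 -0.017
  outer loop
   vertex 3.5 3.8 0.8
   vertex 3.5 4.0 2.1
   vertex 3.9 0.3 1.9
  endloop
 endfacet
 facet normal -0.086 -0.870 0.486
  outer loop
   vertex 0.6 1.8 4.0
   vertex 0.5 0.3 1.3
   vertex 3.9 0.3 1.9
  endloop
 endfacet
 facet normal 0.054 -0.770 0.635
  outer loop
   vertex 0.6 1.8 4.0
   vertex 3.9 0.3 1.9
   vertex 1.6 2.2 4.4
  endloop
 endfacet
 facet normal -0.745 0.595 -0.303
  outer loop
   vertex 0.6 1.8 4.0
   vertex 3.5 3.8 0.8
   vertex 0.5 0.3 1.3
  endloop
 endfacet
 facet normal -0.453 0.844 0.287
  outer loop
   vertex 0.6 1.8 4.0
   vertex 1.6 2.2 4.4
   vertex 3.5 4.0 2.1
  endloop
 endfacet
 facet normal -0.647 0.753 -0.116
  outer loop
   vertex 0.6 1.8 4.0
   vertex 3.5 4.0 2.1
   vertex 3.5 3.8 0.8
  endloop
 endfacet
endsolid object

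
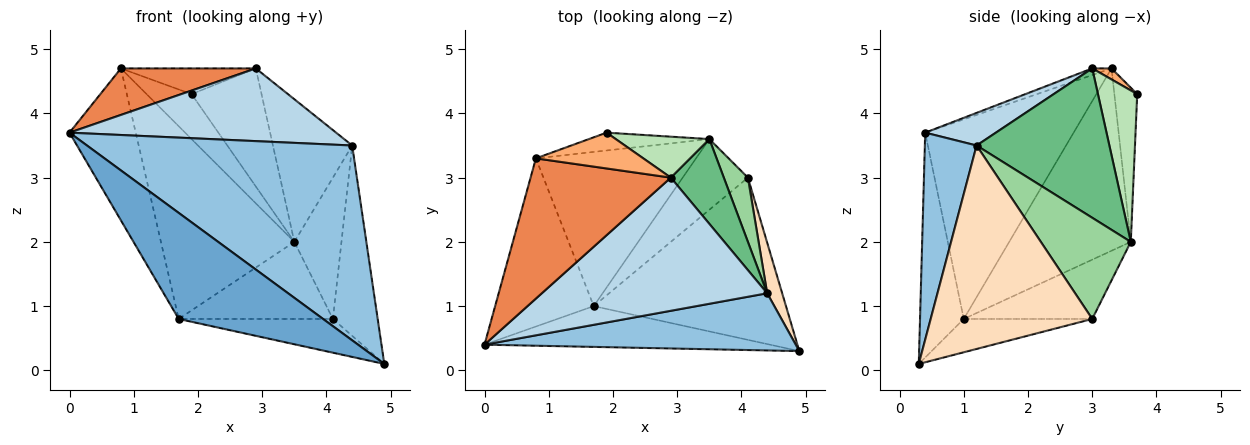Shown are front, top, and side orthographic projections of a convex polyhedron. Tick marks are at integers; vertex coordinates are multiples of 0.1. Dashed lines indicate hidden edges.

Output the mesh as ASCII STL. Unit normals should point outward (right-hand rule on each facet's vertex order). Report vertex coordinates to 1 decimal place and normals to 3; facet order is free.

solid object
 facet normal -0.272 -0.898 -0.345
  outer loop
   vertex 1.7 1.0 0.8
   vertex 4.9 0.3 0.1
   vertex 0.0 0.4 3.7
  endloop
 endfacet
 facet normal 0.184 -0.943 0.277
  outer loop
   vertex 4.4 1.2 3.5
   vertex 0.0 0.4 3.7
   vertex 4.9 0.3 0.1
  endloop
 endfacet
 facet normal 0.126 -0.475 0.871
  outer loop
   vertex 4.4 1.2 3.5
   vertex 2.9 3.0 4.7
   vertex 0.0 0.4 3.7
  endloop
 endfacet
 facet normal -0.832 0.371 -0.411
  outer loop
   vertex 0.8 3.3 4.7
   vertex 1.7 1.0 0.8
   vertex 0.0 0.4 3.7
  endloop
 endfacet
 facet normal -0.045 -0.315 0.948
  outer loop
   vertex 0.8 3.3 4.7
   vertex 0.0 0.4 3.7
   vertex 2.9 3.0 4.7
  endloop
 endfacet
 facet normal 0.083 0.581 0.810
  outer loop
   vertex 0.8 3.3 4.7
   vertex 2.9 3.0 4.7
   vertex 1.9 3.7 4.3
  endloop
 endfacet
 facet normal -0.167 0.201 -0.965
  outer loop
   vertex 4.1 3.0 0.8
   vertex 4.9 0.3 0.1
   vertex 1.7 1.0 0.8
  endloop
 endfacet
 facet normal 0.961 0.266 0.071
  outer loop
   vertex 4.1 3.0 0.8
   vertex 4.4 1.2 3.5
   vertex 4.9 0.3 0.1
  endloop
 endfacet
 facet normal 0.821 0.490 0.291
  outer loop
   vertex 3.5 3.6 2.0
   vertex 2.9 3.0 4.7
   vertex 4.4 1.2 3.5
  endloop
 endfacet
 facet normal 0.867 0.454 0.206
  outer loop
   vertex 3.5 3.6 2.0
   vertex 4.4 1.2 3.5
   vertex 4.1 3.0 0.8
  endloop
 endfacet
 facet normal 0.468 0.835 0.290
  outer loop
   vertex 3.5 3.6 2.0
   vertex 1.9 3.7 4.3
   vertex 2.9 3.0 4.7
  endloop
 endfacet
 facet normal -0.427 0.841 -0.334
  outer loop
   vertex 3.5 3.6 2.0
   vertex 0.8 3.3 4.7
   vertex 1.9 3.7 4.3
  endloop
 endfacet
 facet normal -0.580 0.636 -0.509
  outer loop
   vertex 3.5 3.6 2.0
   vertex 1.7 1.0 0.8
   vertex 0.8 3.3 4.7
  endloop
 endfacet
 facet normal -0.523 0.628 -0.576
  outer loop
   vertex 3.5 3.6 2.0
   vertex 4.1 3.0 0.8
   vertex 1.7 1.0 0.8
  endloop
 endfacet
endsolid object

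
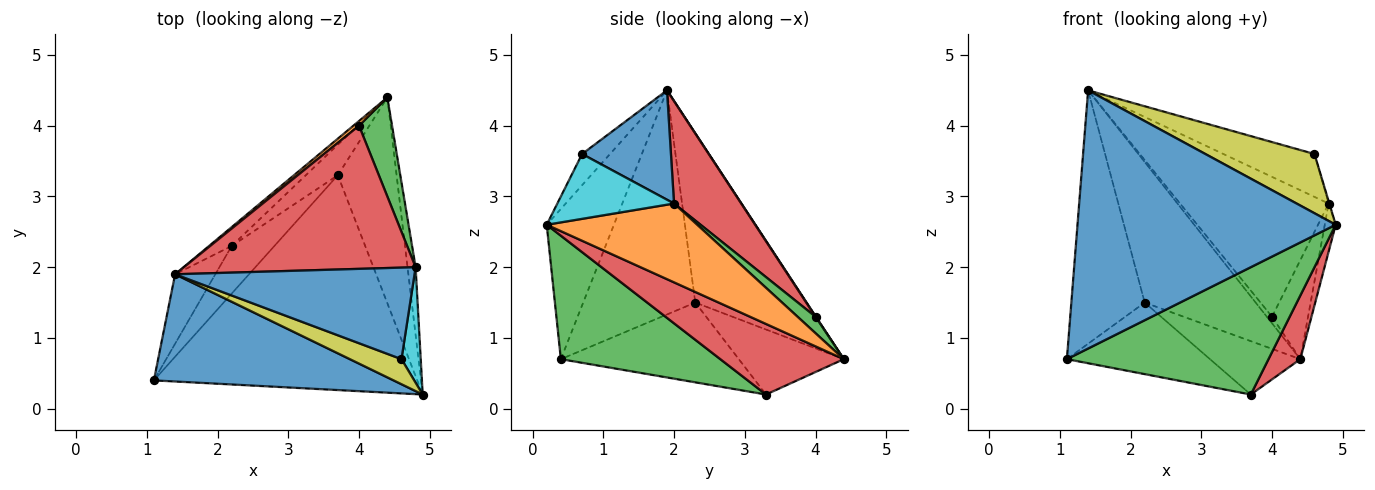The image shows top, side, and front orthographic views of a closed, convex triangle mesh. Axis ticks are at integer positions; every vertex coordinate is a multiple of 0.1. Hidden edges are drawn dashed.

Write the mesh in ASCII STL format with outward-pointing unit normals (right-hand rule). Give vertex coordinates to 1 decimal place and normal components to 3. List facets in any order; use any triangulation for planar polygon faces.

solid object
 facet normal -0.234 -0.898 0.373
  outer loop
   vertex 1.4 1.9 4.5
   vertex 1.1 0.4 0.7
   vertex 4.9 0.2 2.6
  endloop
 endfacet
 facet normal 0.992 0.072 -0.102
  outer loop
   vertex 4.8 2.0 2.9
   vertex 4.9 0.2 2.6
   vertex 4.4 4.4 0.7
  endloop
 endfacet
 facet normal 0.374 -0.473 -0.798
  outer loop
   vertex 3.7 3.3 0.2
   vertex 4.9 0.2 2.6
   vertex 1.1 0.4 0.7
  endloop
 endfacet
 facet normal 0.754 -0.194 -0.628
  outer loop
   vertex 3.7 3.3 0.2
   vertex 4.4 4.4 0.7
   vertex 4.9 0.2 2.6
  endloop
 endfacet
 facet normal -0.827 0.542 -0.148
  outer loop
   vertex 2.2 2.3 1.5
   vertex 1.1 0.4 0.7
   vertex 1.4 1.9 4.5
  endloop
 endfacet
 facet normal -0.705 0.703 -0.094
  outer loop
   vertex 2.2 2.3 1.5
   vertex 1.4 1.9 4.5
   vertex 4.4 4.4 0.7
  endloop
 endfacet
 facet normal -0.719 0.578 -0.385
  outer loop
   vertex 2.2 2.3 1.5
   vertex 3.7 3.3 0.2
   vertex 1.1 0.4 0.7
  endloop
 endfacet
 facet normal -0.710 0.611 -0.350
  outer loop
   vertex 2.2 2.3 1.5
   vertex 4.4 4.4 0.7
   vertex 3.7 3.3 0.2
  endloop
 endfacet
 facet normal -0.229 -0.896 0.379
  outer loop
   vertex 4.6 0.7 3.6
   vertex 1.4 1.9 4.5
   vertex 4.9 0.2 2.6
  endloop
 endfacet
 facet normal 0.959 0.006 0.285
  outer loop
   vertex 4.6 0.7 3.6
   vertex 4.9 0.2 2.6
   vertex 4.8 2.0 2.9
  endloop
 endfacet
 facet normal 0.382 0.392 0.837
  outer loop
   vertex 4.6 0.7 3.6
   vertex 4.8 2.0 2.9
   vertex 1.4 1.9 4.5
  endloop
 endfacet
 facet normal 0.058 0.812 0.580
  outer loop
   vertex 4.0 4.0 1.3
   vertex 4.4 4.4 0.7
   vertex 1.4 1.9 4.5
  endloop
 endfacet
 facet normal 0.333 0.667 0.667
  outer loop
   vertex 4.0 4.0 1.3
   vertex 4.8 2.0 2.9
   vertex 4.4 4.4 0.7
  endloop
 endfacet
 facet normal 0.301 0.666 0.682
  outer loop
   vertex 4.0 4.0 1.3
   vertex 1.4 1.9 4.5
   vertex 4.8 2.0 2.9
  endloop
 endfacet
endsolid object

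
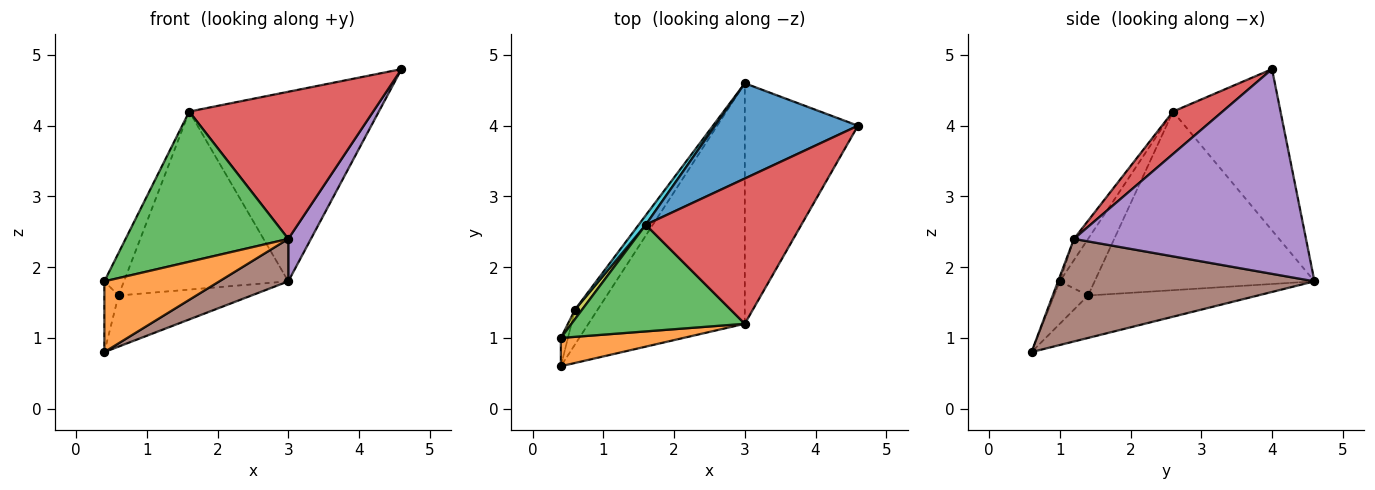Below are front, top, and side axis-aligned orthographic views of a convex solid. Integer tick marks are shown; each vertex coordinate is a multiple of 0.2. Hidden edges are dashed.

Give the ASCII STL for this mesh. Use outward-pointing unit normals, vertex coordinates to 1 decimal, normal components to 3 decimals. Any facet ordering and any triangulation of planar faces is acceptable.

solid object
 facet normal -0.452 0.797 0.400
  outer loop
   vertex 1.6 2.6 4.2
   vertex 4.6 4.0 4.8
   vertex 3.0 4.6 1.8
  endloop
 endfacet
 facet normal -0.014 -0.928 0.371
  outer loop
   vertex 3.0 1.2 2.4
   vertex 0.4 1.0 1.8
   vertex 0.4 0.6 0.8
  endloop
 endfacet
 facet normal -0.071 -0.813 0.578
  outer loop
   vertex 3.0 1.2 2.4
   vertex 1.6 2.6 4.2
   vertex 0.4 1.0 1.8
  endloop
 endfacet
 facet normal 0.188 -0.699 0.690
  outer loop
   vertex 3.0 1.2 2.4
   vertex 4.6 4.0 4.8
   vertex 1.6 2.6 4.2
  endloop
 endfacet
 facet normal 0.872 -0.085 -0.482
  outer loop
   vertex 3.0 1.2 2.4
   vertex 3.0 4.6 1.8
   vertex 4.6 4.0 4.8
  endloop
 endfacet
 facet normal 0.543 -0.146 -0.827
  outer loop
   vertex 3.0 1.2 2.4
   vertex 0.4 0.6 0.8
   vertex 3.0 4.6 1.8
  endloop
 endfacet
 facet normal -0.912 0.380 -0.152
  outer loop
   vertex 0.6 1.4 1.6
   vertex 0.4 0.6 0.8
   vertex 0.4 1.0 1.8
  endloop
 endfacet
 facet normal -0.726 0.569 -0.387
  outer loop
   vertex 0.6 1.4 1.6
   vertex 3.0 4.6 1.8
   vertex 0.4 0.6 0.8
  endloop
 endfacet
 facet normal -0.866 0.487 0.108
  outer loop
   vertex 0.6 1.4 1.6
   vertex 0.4 1.0 1.8
   vertex 1.6 2.6 4.2
  endloop
 endfacet
 facet normal -0.801 0.598 0.032
  outer loop
   vertex 0.6 1.4 1.6
   vertex 1.6 2.6 4.2
   vertex 3.0 4.6 1.8
  endloop
 endfacet
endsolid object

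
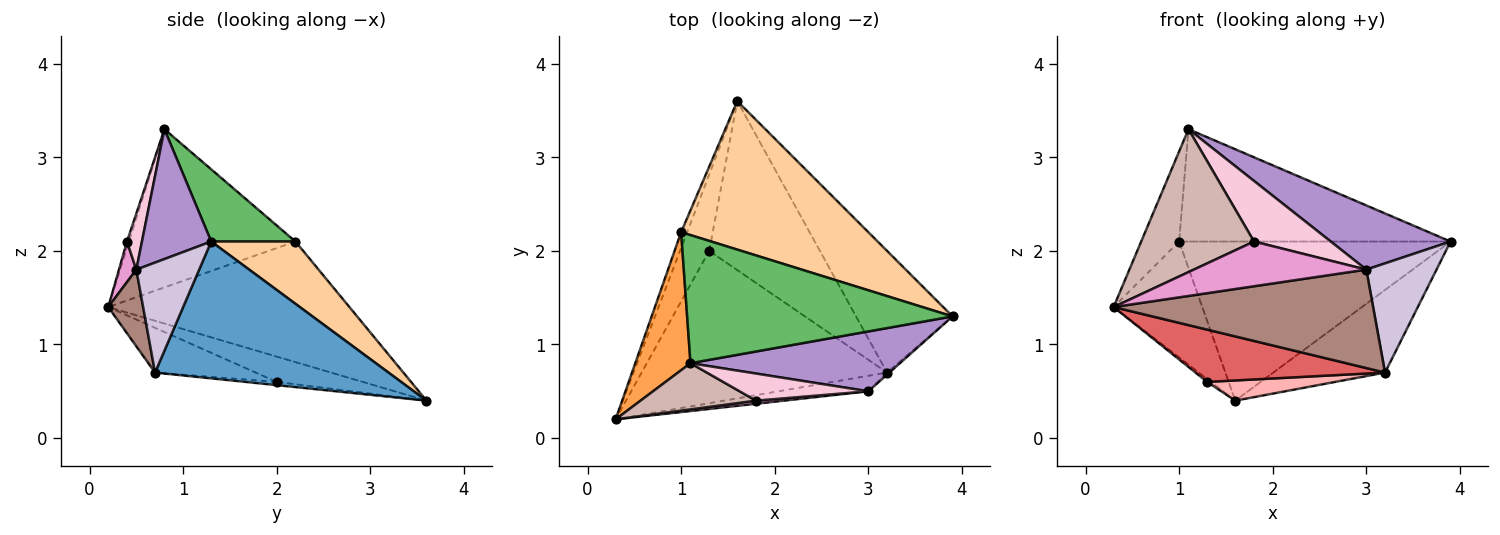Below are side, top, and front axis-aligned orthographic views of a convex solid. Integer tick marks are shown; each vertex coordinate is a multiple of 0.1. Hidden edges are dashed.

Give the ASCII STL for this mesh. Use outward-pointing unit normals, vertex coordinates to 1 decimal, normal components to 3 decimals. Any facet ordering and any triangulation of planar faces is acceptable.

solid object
 facet normal 0.761 0.364 -0.537
  outer loop
   vertex 3.2 0.7 0.7
   vertex 1.6 3.6 0.4
   vertex 3.9 1.3 2.1
  endloop
 endfacet
 facet normal -0.938 0.345 -0.047
  outer loop
   vertex 1.0 2.2 2.1
   vertex 1.6 3.6 0.4
   vertex 0.3 0.2 1.4
  endloop
 endfacet
 facet normal -0.923 0.210 0.322
  outer loop
   vertex 1.0 2.2 2.1
   vertex 0.3 0.2 1.4
   vertex 1.1 0.8 3.3
  endloop
 endfacet
 facet normal 0.221 0.713 0.665
  outer loop
   vertex 1.0 2.2 2.1
   vertex 3.9 1.3 2.1
   vertex 1.6 3.6 0.4
  endloop
 endfacet
 facet normal 0.200 0.646 0.737
  outer loop
   vertex 1.0 2.2 2.1
   vertex 1.1 0.8 3.3
   vertex 3.9 1.3 2.1
  endloop
 endfacet
 facet normal -0.655 0.028 -0.755
  outer loop
   vertex 1.3 2.0 0.6
   vertex 0.3 0.2 1.4
   vertex 1.6 3.6 0.4
  endloop
 endfacet
 facet normal -0.170 -0.320 -0.932
  outer loop
   vertex 1.3 2.0 0.6
   vertex 3.2 0.7 0.7
   vertex 0.3 0.2 1.4
  endloop
 endfacet
 facet normal -0.029 -0.119 -0.993
  outer loop
   vertex 1.3 2.0 0.6
   vertex 1.6 3.6 0.4
   vertex 3.2 0.7 0.7
  endloop
 endfacet
 facet normal 0.389 -0.674 0.628
  outer loop
   vertex 3.0 0.5 1.8
   vertex 3.9 1.3 2.1
   vertex 1.1 0.8 3.3
  endloop
 endfacet
 facet normal 0.667 -0.745 -0.014
  outer loop
   vertex 3.0 0.5 1.8
   vertex 3.2 0.7 0.7
   vertex 3.9 1.3 2.1
  endloop
 endfacet
 facet normal 0.132 -0.979 -0.154
  outer loop
   vertex 3.0 0.5 1.8
   vertex 0.3 0.2 1.4
   vertex 3.2 0.7 0.7
  endloop
 endfacet
 facet normal -0.017 -0.951 0.307
  outer loop
   vertex 1.8 0.4 2.1
   vertex 1.1 0.8 3.3
   vertex 0.3 0.2 1.4
  endloop
 endfacet
 facet normal 0.100 -0.993 0.069
  outer loop
   vertex 1.8 0.4 2.1
   vertex 0.3 0.2 1.4
   vertex 3.0 0.5 1.8
  endloop
 endfacet
 facet normal 0.175 -0.899 0.402
  outer loop
   vertex 1.8 0.4 2.1
   vertex 3.0 0.5 1.8
   vertex 1.1 0.8 3.3
  endloop
 endfacet
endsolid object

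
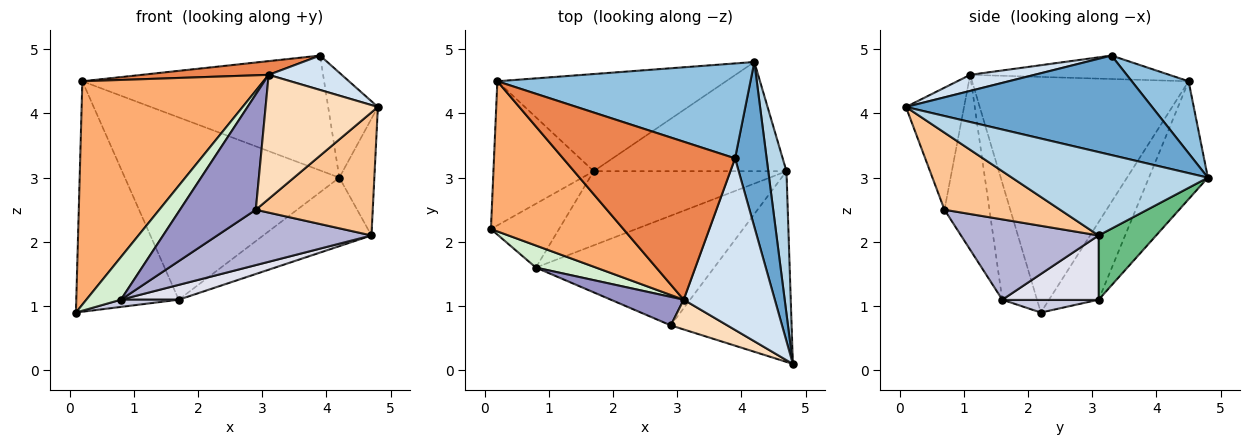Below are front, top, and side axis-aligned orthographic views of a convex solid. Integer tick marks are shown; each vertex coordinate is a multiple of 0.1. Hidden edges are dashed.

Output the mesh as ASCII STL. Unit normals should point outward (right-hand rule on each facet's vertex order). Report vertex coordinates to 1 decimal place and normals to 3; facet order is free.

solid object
 facet normal 0.936 0.189 0.297
  outer loop
   vertex 3.9 3.3 4.9
   vertex 4.8 0.1 4.1
   vertex 4.2 4.8 3.0
  endloop
 endfacet
 facet normal 0.178 0.758 0.627
  outer loop
   vertex 0.2 4.5 4.5
   vertex 3.9 3.3 4.9
   vertex 4.2 4.8 3.0
  endloop
 endfacet
 facet normal 0.962 0.172 0.210
  outer loop
   vertex 4.7 3.1 2.1
   vertex 4.2 4.8 3.0
   vertex 4.8 0.1 4.1
  endloop
 endfacet
 facet normal 0.170 -0.194 0.966
  outer loop
   vertex 3.1 1.1 4.6
   vertex 4.8 0.1 4.1
   vertex 3.9 3.3 4.9
  endloop
 endfacet
 facet normal -0.135 -0.086 0.987
  outer loop
   vertex 3.1 1.1 4.6
   vertex 3.9 3.3 4.9
   vertex 0.2 4.5 4.5
  endloop
 endfacet
 facet normal -0.704 -0.589 0.396
  outer loop
   vertex 3.1 1.1 4.6
   vertex 0.2 4.5 4.5
   vertex 0.1 2.2 0.9
  endloop
 endfacet
 facet normal 0.473 -0.478 -0.740
  outer loop
   vertex 2.9 0.7 2.5
   vertex 4.7 3.1 2.1
   vertex 4.8 0.1 4.1
  endloop
 endfacet
 facet normal -0.450 -0.869 0.208
  outer loop
   vertex 2.9 0.7 2.5
   vertex 4.8 0.1 4.1
   vertex 3.1 1.1 4.6
  endloop
 endfacet
 facet normal 0.272 0.511 -0.815
  outer loop
   vertex 1.7 3.1 1.1
   vertex 4.2 4.8 3.0
   vertex 4.7 3.1 2.1
  endloop
 endfacet
 facet normal -0.380 0.784 -0.491
  outer loop
   vertex 1.7 3.1 1.1
   vertex 0.1 2.2 0.9
   vertex 0.2 4.5 4.5
  endloop
 endfacet
 facet normal -0.236 0.858 -0.457
  outer loop
   vertex 1.7 3.1 1.1
   vertex 0.2 4.5 4.5
   vertex 4.2 4.8 3.0
  endloop
 endfacet
 facet normal -0.666 -0.663 0.343
  outer loop
   vertex 0.8 1.6 1.1
   vertex 3.1 1.1 4.6
   vertex 0.1 2.2 0.9
  endloop
 endfacet
 facet normal -0.499 -0.841 0.208
  outer loop
   vertex 0.8 1.6 1.1
   vertex 2.9 0.7 2.5
   vertex 3.1 1.1 4.6
  endloop
 endfacet
 facet normal 0.373 -0.418 -0.828
  outer loop
   vertex 0.8 1.6 1.1
   vertex 4.7 3.1 2.1
   vertex 2.9 0.7 2.5
  endloop
 endfacet
 facet normal 0.184 -0.111 -0.977
  outer loop
   vertex 0.8 1.6 1.1
   vertex 0.1 2.2 0.9
   vertex 1.7 3.1 1.1
  endloop
 endfacet
 facet normal 0.311 -0.186 -0.932
  outer loop
   vertex 0.8 1.6 1.1
   vertex 1.7 3.1 1.1
   vertex 4.7 3.1 2.1
  endloop
 endfacet
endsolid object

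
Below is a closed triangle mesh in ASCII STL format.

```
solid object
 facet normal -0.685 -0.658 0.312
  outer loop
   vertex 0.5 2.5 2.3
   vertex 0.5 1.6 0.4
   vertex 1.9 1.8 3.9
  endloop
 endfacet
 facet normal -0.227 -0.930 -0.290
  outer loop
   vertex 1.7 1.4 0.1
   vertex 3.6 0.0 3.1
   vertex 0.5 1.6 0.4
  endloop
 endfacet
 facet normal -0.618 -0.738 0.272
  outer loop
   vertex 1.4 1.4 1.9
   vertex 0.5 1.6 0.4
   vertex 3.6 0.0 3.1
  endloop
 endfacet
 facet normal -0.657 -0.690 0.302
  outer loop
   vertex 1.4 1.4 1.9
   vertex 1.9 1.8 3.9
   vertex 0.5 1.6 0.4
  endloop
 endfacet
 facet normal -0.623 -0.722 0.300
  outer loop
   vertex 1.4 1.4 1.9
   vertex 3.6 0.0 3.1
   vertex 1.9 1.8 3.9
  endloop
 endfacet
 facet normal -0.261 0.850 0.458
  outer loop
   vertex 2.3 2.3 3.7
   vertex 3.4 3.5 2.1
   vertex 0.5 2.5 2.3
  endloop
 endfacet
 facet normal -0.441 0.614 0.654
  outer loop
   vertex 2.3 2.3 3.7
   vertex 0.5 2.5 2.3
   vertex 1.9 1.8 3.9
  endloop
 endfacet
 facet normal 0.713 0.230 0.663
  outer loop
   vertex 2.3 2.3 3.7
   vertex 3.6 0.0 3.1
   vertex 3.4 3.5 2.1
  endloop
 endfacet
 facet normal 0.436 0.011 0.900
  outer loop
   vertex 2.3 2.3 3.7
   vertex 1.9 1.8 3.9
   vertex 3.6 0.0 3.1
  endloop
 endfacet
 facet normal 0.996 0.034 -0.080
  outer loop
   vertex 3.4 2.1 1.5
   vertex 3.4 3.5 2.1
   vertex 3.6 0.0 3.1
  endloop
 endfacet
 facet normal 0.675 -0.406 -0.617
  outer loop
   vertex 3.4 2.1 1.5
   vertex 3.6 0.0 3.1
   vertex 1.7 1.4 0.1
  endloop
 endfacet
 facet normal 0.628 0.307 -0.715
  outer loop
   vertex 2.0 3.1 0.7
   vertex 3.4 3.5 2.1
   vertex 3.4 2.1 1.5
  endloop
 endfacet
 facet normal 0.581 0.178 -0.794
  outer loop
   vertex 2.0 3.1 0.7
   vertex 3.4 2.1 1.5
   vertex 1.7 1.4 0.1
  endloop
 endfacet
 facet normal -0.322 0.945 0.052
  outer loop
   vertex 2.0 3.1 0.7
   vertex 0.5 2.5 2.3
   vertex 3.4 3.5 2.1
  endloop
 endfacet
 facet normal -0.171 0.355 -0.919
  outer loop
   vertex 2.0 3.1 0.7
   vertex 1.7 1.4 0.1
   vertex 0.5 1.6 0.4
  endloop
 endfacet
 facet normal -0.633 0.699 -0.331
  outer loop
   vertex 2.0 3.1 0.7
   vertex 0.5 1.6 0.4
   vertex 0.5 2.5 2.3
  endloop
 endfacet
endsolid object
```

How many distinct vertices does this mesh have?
10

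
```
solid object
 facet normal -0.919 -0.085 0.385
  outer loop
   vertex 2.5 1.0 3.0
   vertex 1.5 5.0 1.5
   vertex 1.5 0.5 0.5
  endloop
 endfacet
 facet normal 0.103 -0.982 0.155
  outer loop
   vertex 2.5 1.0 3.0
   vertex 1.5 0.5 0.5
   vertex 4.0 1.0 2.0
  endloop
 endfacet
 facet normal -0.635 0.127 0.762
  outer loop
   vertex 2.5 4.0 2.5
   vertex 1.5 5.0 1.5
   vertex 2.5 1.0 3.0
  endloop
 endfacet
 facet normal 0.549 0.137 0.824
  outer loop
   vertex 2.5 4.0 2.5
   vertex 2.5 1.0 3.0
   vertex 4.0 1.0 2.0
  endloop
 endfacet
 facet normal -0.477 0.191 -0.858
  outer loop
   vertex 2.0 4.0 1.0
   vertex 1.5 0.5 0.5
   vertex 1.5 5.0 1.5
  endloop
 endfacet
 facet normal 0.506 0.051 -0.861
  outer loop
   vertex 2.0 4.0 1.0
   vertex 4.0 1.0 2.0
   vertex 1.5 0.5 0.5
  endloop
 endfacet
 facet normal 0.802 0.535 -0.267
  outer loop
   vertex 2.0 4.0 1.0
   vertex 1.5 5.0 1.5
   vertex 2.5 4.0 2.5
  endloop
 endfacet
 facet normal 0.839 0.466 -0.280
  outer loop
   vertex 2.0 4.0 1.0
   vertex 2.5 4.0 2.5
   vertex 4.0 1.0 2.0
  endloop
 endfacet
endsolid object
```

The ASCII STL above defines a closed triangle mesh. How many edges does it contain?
12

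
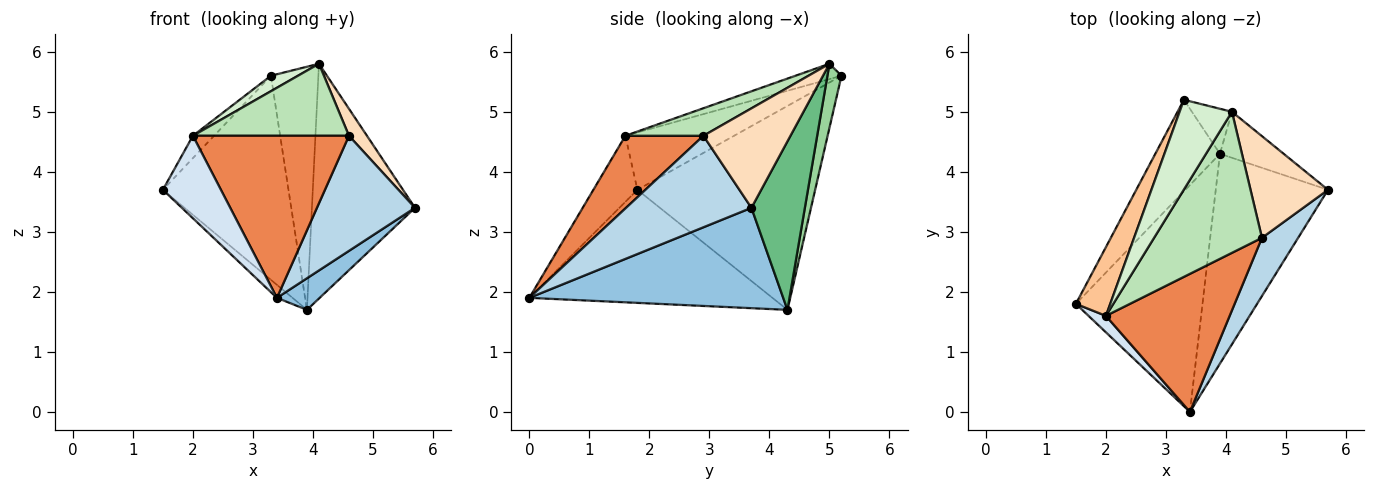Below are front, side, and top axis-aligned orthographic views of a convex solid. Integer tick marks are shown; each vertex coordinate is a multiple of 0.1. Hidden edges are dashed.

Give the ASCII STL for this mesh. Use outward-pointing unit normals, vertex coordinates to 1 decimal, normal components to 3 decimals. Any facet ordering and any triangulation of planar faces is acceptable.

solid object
 facet normal -0.665 0.043 -0.745
  outer loop
   vertex 3.9 4.3 1.7
   vertex 3.4 0.0 1.9
   vertex 1.5 1.8 3.7
  endloop
 endfacet
 facet normal 0.662 -0.111 -0.741
  outer loop
   vertex 3.9 4.3 1.7
   vertex 5.7 3.7 3.4
   vertex 3.4 0.0 1.9
  endloop
 endfacet
 facet normal 0.752 -0.588 0.297
  outer loop
   vertex 4.6 2.9 4.6
   vertex 3.4 0.0 1.9
   vertex 5.7 3.7 3.4
  endloop
 endfacet
 facet normal -0.597 -0.787 0.157
  outer loop
   vertex 2.0 1.6 4.6
   vertex 1.5 1.8 3.7
   vertex 3.4 0.0 1.9
  endloop
 endfacet
 facet normal 0.356 -0.711 0.606
  outer loop
   vertex 2.0 1.6 4.6
   vertex 3.4 0.0 1.9
   vertex 4.6 2.9 4.6
  endloop
 endfacet
 facet normal -0.791 0.559 -0.251
  outer loop
   vertex 3.3 5.2 5.6
   vertex 3.9 4.3 1.7
   vertex 1.5 1.8 3.7
  endloop
 endfacet
 facet normal -0.846 0.165 0.507
  outer loop
   vertex 3.3 5.2 5.6
   vertex 1.5 1.8 3.7
   vertex 2.0 1.6 4.6
  endloop
 endfacet
 facet normal 0.779 -0.161 0.606
  outer loop
   vertex 4.1 5.0 5.8
   vertex 4.6 2.9 4.6
   vertex 5.7 3.7 3.4
  endloop
 endfacet
 facet normal 0.453 0.875 -0.171
  outer loop
   vertex 4.1 5.0 5.8
   vertex 5.7 3.7 3.4
   vertex 3.9 4.3 1.7
  endloop
 endfacet
 facet normal 0.280 0.944 -0.175
  outer loop
   vertex 4.1 5.0 5.8
   vertex 3.9 4.3 1.7
   vertex 3.3 5.2 5.6
  endloop
 endfacet
 facet normal 0.222 -0.443 0.868
  outer loop
   vertex 4.1 5.0 5.8
   vertex 2.0 1.6 4.6
   vertex 4.6 2.9 4.6
  endloop
 endfacet
 facet normal -0.277 -0.163 0.947
  outer loop
   vertex 4.1 5.0 5.8
   vertex 3.3 5.2 5.6
   vertex 2.0 1.6 4.6
  endloop
 endfacet
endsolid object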